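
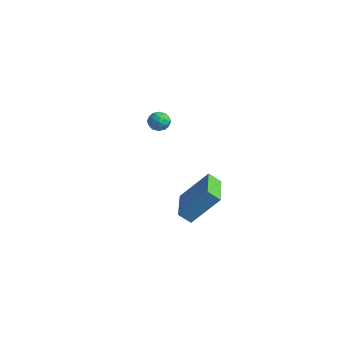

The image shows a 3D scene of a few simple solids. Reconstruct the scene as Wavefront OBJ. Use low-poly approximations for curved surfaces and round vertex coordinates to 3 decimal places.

v 1.184 0.208 -3.479
v 0.829 -0.291 -2.948
v 1.927 1.375 -1.886
v 1.573 0.876 -1.355
v 2.987 -1.016 -3.425
v 2.633 -1.515 -2.894
v 3.731 0.151 -1.832
v 3.376 -0.348 -1.301
v -4.169 1.57 -0.921
v -3.852 2.002 -0.568
v -3.868 0.818 -0.272
v -3.551 1.25 0.081
v -4.193 1.255 0.067
v -4.379 1.719 -0.334
v -3.341 1.101 -0.506
v -3.527 1.565 -0.907
v -3.341 1.712 -0.311
v -3.867 1.807 0.043
v -3.853 1.013 -0.883
v -4.379 1.108 -0.529
v -4.037 1.852 -0.802
v -3.683 0.968 -0.038
v -4.06 0.971 -0.046
v -3.874 1.225 0.161
v -4.346 1.686 -0.664
v -4.16 1.94 -0.457
v -4.36 1.501 -0.083
v -3.56 0.88 -0.383
v -3.374 1.134 -0.176
v -3.846 1.595 -1.001
v -3.66 1.849 -0.794
v -3.36 1.319 -0.757
v -3.551 1.935 -0.443
v -3.374 1.494 -0.061
v -3.25 1.405 -0.407
v -3.359 1.678 -0.643
v -3.86 1.991 -0.235
v -3.683 1.55 0.147
v -4.06 1.553 0.138
v -4.169 1.825 -0.098
v -3.559 1.821 -0.084
v -4.037 1.27 -0.987
v -3.86 0.829 -0.605
v -3.551 0.995 -0.742
v -3.66 1.267 -0.978
v -4.346 1.326 -0.779
v -4.169 0.885 -0.397
v -4.361 1.142 -0.197
v -4.47 1.415 -0.433
v -4.161 0.999 -0.756
f 2 4 1
f 5 2 1
f 1 4 3
f 3 5 1
f 2 8 4
f 6 2 5
f 6 8 2
f 4 8 3
f 7 5 3
f 3 8 7
f 7 6 5
f 8 6 7
f 9 46 25
f 46 20 49
f 25 49 14
f 46 49 25
f 9 25 21
f 25 14 26
f 21 26 10
f 25 26 21
f 9 21 30
f 21 10 31
f 30 31 16
f 21 31 30
f 9 30 42
f 30 16 45
f 42 45 19
f 30 45 42
f 9 42 46
f 42 19 50
f 46 50 20
f 42 50 46
f 10 26 37
f 26 14 40
f 37 40 18
f 26 40 37
f 14 49 27
f 49 20 48
f 27 48 13
f 49 48 27
f 20 50 47
f 50 19 43
f 47 43 11
f 50 43 47
f 19 45 44
f 45 16 32
f 44 32 15
f 45 32 44
f 16 31 36
f 31 10 33
f 36 33 17
f 31 33 36
f 12 38 24
f 38 18 39
f 24 39 13
f 38 39 24
f 12 24 22
f 24 13 23
f 22 23 11
f 24 23 22
f 12 22 29
f 22 11 28
f 29 28 15
f 22 28 29
f 12 29 34
f 29 15 35
f 34 35 17
f 29 35 34
f 12 34 38
f 34 17 41
f 38 41 18
f 34 41 38
f 13 39 27
f 39 18 40
f 27 40 14
f 39 40 27
f 11 23 47
f 23 13 48
f 47 48 20
f 23 48 47
f 15 28 44
f 28 11 43
f 44 43 19
f 28 43 44
f 17 35 36
f 35 15 32
f 36 32 16
f 35 32 36
f 18 41 37
f 41 17 33
f 37 33 10
f 41 33 37



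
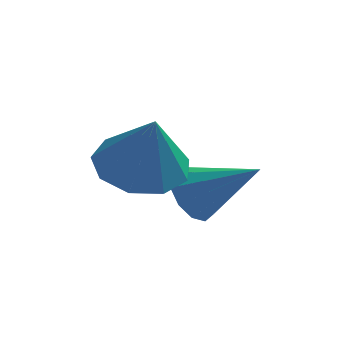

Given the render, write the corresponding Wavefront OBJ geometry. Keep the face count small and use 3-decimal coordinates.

v -0.285 -2.68 0.117
v -0.007 -3.042 -0.387
v 0.985 -2.94 1.003
v 0.109 -2.641 -0.436
v 0.075 -2.255 -0.274
v -0.097 -2.031 0.038
v -0.34 -2.055 0.38
v -0.562 -2.318 0.621
v -0.679 -2.719 0.67
v -0.644 -3.105 0.508
v -0.473 -3.329 0.196
v -0.23 -3.305 -0.146
v -1.169 -3.209 1.173
v -0.678 -3.919 0.826
v -0.851 -3.651 2.527
v -0.302 -3.411 0.903
v -0.332 -2.809 1.106
v -0.754 -2.394 1.341
v -1.37 -2.361 1.496
v -1.892 -2.724 1.5
v -2.076 -3.315 1.351
v -1.835 -3.856 1.118
v -1.283 -4.094 0.911
f 2 1 4
f 2 4 3
f 4 1 5
f 4 5 3
f 5 1 6
f 5 6 3
f 6 1 7
f 6 7 3
f 7 1 8
f 7 8 3
f 8 1 9
f 8 9 3
f 9 1 10
f 9 10 3
f 10 1 11
f 10 11 3
f 11 1 12
f 11 12 3
f 12 1 2
f 12 2 3
f 14 13 16
f 14 16 15
f 16 13 17
f 16 17 15
f 17 13 18
f 17 18 15
f 18 13 19
f 18 19 15
f 19 13 20
f 19 20 15
f 20 13 21
f 20 21 15
f 21 13 22
f 21 22 15
f 22 13 23
f 22 23 15
f 23 13 14
f 23 14 15



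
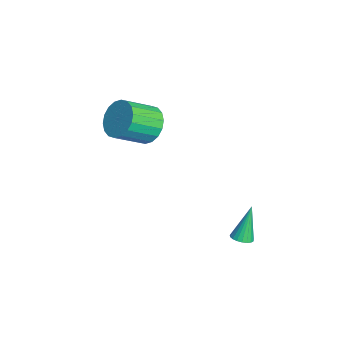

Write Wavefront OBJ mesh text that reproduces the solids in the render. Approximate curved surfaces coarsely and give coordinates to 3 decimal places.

v 4.062 2.381 -0.803
v 4.332 2.834 -0.857
v 3.558 2.879 0.863
v 4.133 2.89 -0.934
v 3.922 2.857 -0.988
v 3.735 2.742 -1.01
v 3.605 2.565 -0.996
v 3.553 2.356 -0.949
v 3.59 2.151 -0.877
v 3.709 1.986 -0.792
v 3.888 1.889 -0.708
v 4.098 1.877 -0.641
v 4.301 1.952 -0.602
v 4.463 2.102 -0.598
v 4.556 2.299 -0.629
v 4.563 2.511 -0.69
v 4.484 2.7 -0.77
v -1.777 -0.892 2.425
v -1.265 -0.27 3.083
v -0.791 -1.686 4.053
v -1.303 -2.308 3.395
v -1.69 -0.287 3.267
v -1.216 -1.703 4.236
v -2.132 -0.423 3.283
v -1.658 -1.839 4.253
v -2.503 -0.653 3.13
v -2.029 -2.069 4.099
v -2.731 -0.929 2.837
v -2.257 -2.345 3.807
v -2.77 -1.199 2.463
v -2.296 -2.615 3.432
v -2.612 -1.407 2.081
v -2.138 -2.823 3.05
v -2.289 -1.514 1.767
v -1.815 -2.93 2.737
v -1.864 -1.497 1.584
v -1.39 -2.913 2.553
v -1.422 -1.361 1.567
v -0.948 -2.777 2.537
v -1.051 -1.131 1.721
v -0.577 -2.547 2.69
v -0.823 -0.855 2.013
v -0.349 -2.271 2.983
v -0.784 -0.585 2.388
v -0.31 -2.001 3.357
v -0.942 -0.377 2.77
v -0.468 -1.793 3.739
f 2 1 4
f 2 4 3
f 4 1 5
f 4 5 3
f 5 1 6
f 5 6 3
f 6 1 7
f 6 7 3
f 7 1 8
f 7 8 3
f 8 1 9
f 8 9 3
f 9 1 10
f 9 10 3
f 10 1 11
f 10 11 3
f 11 1 12
f 11 12 3
f 12 1 13
f 12 13 3
f 13 1 14
f 13 14 3
f 14 1 15
f 14 15 3
f 15 1 16
f 15 16 3
f 16 1 17
f 16 17 3
f 17 1 2
f 17 2 3
f 19 18 22
f 19 22 20
f 20 22 23
f 20 23 21
f 22 18 24
f 22 24 23
f 23 24 25
f 23 25 21
f 24 18 26
f 24 26 25
f 25 26 27
f 25 27 21
f 26 18 28
f 26 28 27
f 27 28 29
f 27 29 21
f 28 18 30
f 28 30 29
f 29 30 31
f 29 31 21
f 30 18 32
f 30 32 31
f 31 32 33
f 31 33 21
f 32 18 34
f 32 34 33
f 33 34 35
f 33 35 21
f 34 18 36
f 34 36 35
f 35 36 37
f 35 37 21
f 36 18 38
f 36 38 37
f 37 38 39
f 37 39 21
f 38 18 40
f 38 40 39
f 39 40 41
f 39 41 21
f 40 18 42
f 40 42 41
f 41 42 43
f 41 43 21
f 42 18 44
f 42 44 43
f 43 44 45
f 43 45 21
f 44 18 46
f 44 46 45
f 45 46 47
f 45 47 21
f 46 18 19
f 46 19 47
f 47 19 20
f 47 20 21



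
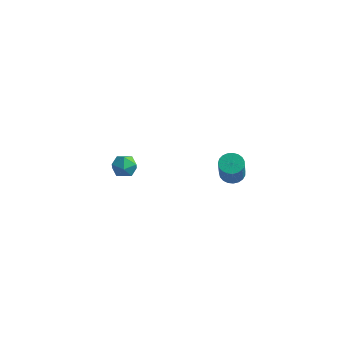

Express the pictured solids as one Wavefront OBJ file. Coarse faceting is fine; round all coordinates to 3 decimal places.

v 3.223 -1.064 0.516
v 3.655 -0.748 0.586
v 3.949 -1.42 1.814
v 3.517 -1.736 1.744
v 3.494 -0.63 0.689
v 3.787 -1.302 1.917
v 3.286 -0.587 0.762
v 3.579 -1.259 1.99
v 3.067 -0.627 0.793
v 3.361 -1.299 2.02
v 2.875 -0.742 0.775
v 3.169 -1.415 2.003
v 2.744 -0.913 0.713
v 3.037 -1.585 1.941
v 2.695 -1.11 0.617
v 2.988 -1.782 1.845
v 2.738 -1.299 0.503
v 3.031 -1.971 1.731
v 2.864 -1.447 0.392
v 3.157 -2.12 1.62
v 3.053 -1.529 0.302
v 3.346 -2.202 1.53
v 3.271 -1.531 0.249
v 3.564 -2.203 1.477
v 3.481 -1.452 0.242
v 3.774 -2.124 1.47
v 3.646 -1.305 0.283
v 3.94 -1.977 1.511
v 3.739 -1.117 0.364
v 4.032 -1.789 1.592
v 3.742 -0.92 0.471
v 4.035 -1.592 1.699
v -2.894 -0.014 -1.612
v -2.322 0.299 -1.613
v -2.478 -0.779 -2.207
v -1.906 -0.466 -2.208
v -2.128 -0.737 -1.659
v -2.385 -0.265 -1.291
v -2.415 -0.215 -2.529
v -2.672 0.257 -2.161
v -2.026 0.174 -2.18
v -1.848 -0.148 -1.642
v -2.952 -0.332 -2.178
v -2.774 -0.654 -1.64
f 2 1 5
f 2 5 3
f 3 5 6
f 3 6 4
f 5 1 7
f 5 7 6
f 6 7 8
f 6 8 4
f 7 1 9
f 7 9 8
f 8 9 10
f 8 10 4
f 9 1 11
f 9 11 10
f 10 11 12
f 10 12 4
f 11 1 13
f 11 13 12
f 12 13 14
f 12 14 4
f 13 1 15
f 13 15 14
f 14 15 16
f 14 16 4
f 15 1 17
f 15 17 16
f 16 17 18
f 16 18 4
f 17 1 19
f 17 19 18
f 18 19 20
f 18 20 4
f 19 1 21
f 19 21 20
f 20 21 22
f 20 22 4
f 21 1 23
f 21 23 22
f 22 23 24
f 22 24 4
f 23 1 25
f 23 25 24
f 24 25 26
f 24 26 4
f 25 1 27
f 25 27 26
f 26 27 28
f 26 28 4
f 27 1 29
f 27 29 28
f 28 29 30
f 28 30 4
f 29 1 31
f 29 31 30
f 30 31 32
f 30 32 4
f 31 1 2
f 31 2 32
f 32 2 3
f 32 3 4
f 33 44 38
f 33 38 34
f 33 34 40
f 33 40 43
f 33 43 44
f 34 38 42
f 38 44 37
f 44 43 35
f 43 40 39
f 40 34 41
f 36 42 37
f 36 37 35
f 36 35 39
f 36 39 41
f 36 41 42
f 37 42 38
f 35 37 44
f 39 35 43
f 41 39 40
f 42 41 34



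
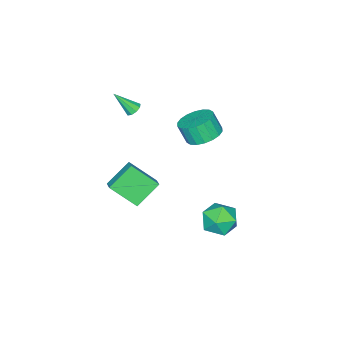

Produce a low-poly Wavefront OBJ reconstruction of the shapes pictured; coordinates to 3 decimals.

v 1.449 1.388 2.128
v 2.446 1.23 1.978
v 2.527 0.693 3.081
v 1.531 0.852 3.232
v 2.437 1.638 2.177
v 2.518 1.101 3.28
v 2.233 1.996 2.366
v 2.314 1.459 3.47
v 1.874 2.234 2.508
v 1.955 1.698 3.612
v 1.431 2.305 2.575
v 1.512 1.768 3.679
v 0.991 2.194 2.554
v 1.072 1.657 3.657
v 0.642 1.924 2.448
v 0.723 1.387 3.551
v 0.453 1.547 2.279
v 0.534 1.01 3.382
v 0.462 1.139 2.08
v 0.543 0.602 3.183
v 0.666 0.781 1.89
v 0.747 0.244 2.994
v 1.025 0.542 1.748
v 1.106 0.006 2.852
v 1.468 0.472 1.681
v 1.549 -0.065 2.785
v 1.908 0.583 1.703
v 1.989 0.046 2.806
v 2.257 0.853 1.809
v 2.338 0.316 2.912
v 1.06 -2.055 -3.943
v 1.676 -3.46 -2.66
v 1.595 -1.462 -3.551
v 2.212 -2.867 -2.268
v 2.408 -2.513 -5.092
v 3.025 -3.918 -3.809
v 2.944 -1.92 -4.7
v 3.56 -3.325 -3.417
v 2.897 4.496 -2.207
v 3.806 3.868 -2.061
v 2.114 3.152 -3.119
v 3.023 2.524 -2.973
v 2.373 2.774 -2.103
v 2.857 3.605 -1.539
v 3.063 3.415 -3.641
v 3.547 4.246 -3.077
v 3.908 3.2 -2.948
v 3.482 2.803 -1.997
v 2.438 4.217 -3.183
v 2.012 3.82 -2.232
v 1.296 -3.381 1.647
v 1.742 -3.156 1.612
v 1.844 -4.279 2.853
v 1.541 -2.986 1.83
v 1.226 -3 1.963
v 0.944 -3.193 1.947
v 0.827 -3.474 1.791
v 0.93 -3.712 1.568
v 1.204 -3.795 1.381
v 1.522 -3.684 1.319
v 1.734 -3.432 1.41
f 2 1 5
f 2 5 3
f 3 5 6
f 3 6 4
f 5 1 7
f 5 7 6
f 6 7 8
f 6 8 4
f 7 1 9
f 7 9 8
f 8 9 10
f 8 10 4
f 9 1 11
f 9 11 10
f 10 11 12
f 10 12 4
f 11 1 13
f 11 13 12
f 12 13 14
f 12 14 4
f 13 1 15
f 13 15 14
f 14 15 16
f 14 16 4
f 15 1 17
f 15 17 16
f 16 17 18
f 16 18 4
f 17 1 19
f 17 19 18
f 18 19 20
f 18 20 4
f 19 1 21
f 19 21 20
f 20 21 22
f 20 22 4
f 21 1 23
f 21 23 22
f 22 23 24
f 22 24 4
f 23 1 25
f 23 25 24
f 24 25 26
f 24 26 4
f 25 1 27
f 25 27 26
f 26 27 28
f 26 28 4
f 27 1 29
f 27 29 28
f 28 29 30
f 28 30 4
f 29 1 2
f 29 2 30
f 30 2 3
f 30 3 4
f 32 34 31
f 35 32 31
f 31 34 33
f 33 35 31
f 32 38 34
f 36 32 35
f 36 38 32
f 34 38 33
f 37 35 33
f 33 38 37
f 37 36 35
f 38 36 37
f 39 50 44
f 39 44 40
f 39 40 46
f 39 46 49
f 39 49 50
f 40 44 48
f 44 50 43
f 50 49 41
f 49 46 45
f 46 40 47
f 42 48 43
f 42 43 41
f 42 41 45
f 42 45 47
f 42 47 48
f 43 48 44
f 41 43 50
f 45 41 49
f 47 45 46
f 48 47 40
f 52 51 54
f 52 54 53
f 54 51 55
f 54 55 53
f 55 51 56
f 55 56 53
f 56 51 57
f 56 57 53
f 57 51 58
f 57 58 53
f 58 51 59
f 58 59 53
f 59 51 60
f 59 60 53
f 60 51 61
f 60 61 53
f 61 51 52
f 61 52 53



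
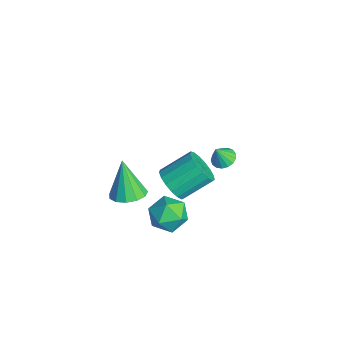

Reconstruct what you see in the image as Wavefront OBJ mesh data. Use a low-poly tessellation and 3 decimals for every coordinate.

v -2.644 2.895 -3.226
v -2.037 3.231 -3.138
v -2.536 2.425 -2.194
v -2.265 3.444 -3.017
v -2.58 3.532 -2.944
v -2.91 3.474 -2.935
v -3.179 3.283 -2.994
v -3.325 3.003 -3.106
v -3.316 2.698 -3.245
v -3.153 2.439 -3.38
v -2.873 2.284 -3.48
v -2.541 2.269 -3.522
v -2.233 2.397 -3.496
v -2.019 2.639 -3.409
v -1.948 2.94 -3.279
v -0.655 -0.413 -2.458
v -0.102 -0.864 -1.716
v -0.191 0.761 -0.66
v -0.745 1.213 -1.402
v 0.238 -0.656 -2.007
v 0.149 0.969 -0.951
v 0.373 -0.393 -2.401
v 0.284 1.232 -1.345
v 0.272 -0.134 -2.809
v 0.183 1.491 -1.753
v -0.041 0.061 -3.135
v -0.13 1.686 -2.08
v -0.495 0.148 -3.307
v -0.584 1.773 -2.251
v -0.986 0.106 -3.284
v -1.075 1.731 -2.228
v -1.401 -0.054 -3.072
v -1.49 1.571 -2.016
v -1.645 -0.297 -2.719
v -1.734 1.328 -1.663
v -1.663 -0.566 -2.307
v -1.752 1.059 -1.251
v -1.449 -0.8 -1.929
v -1.539 0.825 -0.873
v -1.054 -0.945 -1.672
v -1.144 0.68 -0.616
v -0.568 -0.968 -1.595
v -0.657 0.657 -0.539
v 3.865 -3.685 2.732
v 4.698 -3.467 3.057
v 3.135 -3.775 4.668
v 4.448 -3.019 2.983
v 4.012 -2.782 2.83
v 3.53 -2.832 2.646
v 3.154 -3.153 2.49
v 3.004 -3.642 2.41
v 3.127 -4.146 2.433
v 3.484 -4.502 2.551
v 3.962 -4.6 2.726
v 4.409 -4.406 2.904
v 4.683 -3.984 3.027
v 4.148 -0.879 0.062
v 4.697 -1.357 0.851
v 3.003 -2.183 0.069
v 3.552 -2.661 0.858
v 3.018 -1.75 1.05
v 3.726 -0.944 1.046
v 3.974 -2.596 -0.126
v 4.682 -1.79 -0.13
v 4.589 -2.417 0.734
v 3.998 -1.895 1.461
v 3.702 -1.645 -0.541
v 3.111 -1.123 0.186
f 2 1 4
f 2 4 3
f 4 1 5
f 4 5 3
f 5 1 6
f 5 6 3
f 6 1 7
f 6 7 3
f 7 1 8
f 7 8 3
f 8 1 9
f 8 9 3
f 9 1 10
f 9 10 3
f 10 1 11
f 10 11 3
f 11 1 12
f 11 12 3
f 12 1 13
f 12 13 3
f 13 1 14
f 13 14 3
f 14 1 15
f 14 15 3
f 15 1 2
f 15 2 3
f 17 16 20
f 17 20 18
f 18 20 21
f 18 21 19
f 20 16 22
f 20 22 21
f 21 22 23
f 21 23 19
f 22 16 24
f 22 24 23
f 23 24 25
f 23 25 19
f 24 16 26
f 24 26 25
f 25 26 27
f 25 27 19
f 26 16 28
f 26 28 27
f 27 28 29
f 27 29 19
f 28 16 30
f 28 30 29
f 29 30 31
f 29 31 19
f 30 16 32
f 30 32 31
f 31 32 33
f 31 33 19
f 32 16 34
f 32 34 33
f 33 34 35
f 33 35 19
f 34 16 36
f 34 36 35
f 35 36 37
f 35 37 19
f 36 16 38
f 36 38 37
f 37 38 39
f 37 39 19
f 38 16 40
f 38 40 39
f 39 40 41
f 39 41 19
f 40 16 42
f 40 42 41
f 41 42 43
f 41 43 19
f 42 16 17
f 42 17 43
f 43 17 18
f 43 18 19
f 45 44 47
f 45 47 46
f 47 44 48
f 47 48 46
f 48 44 49
f 48 49 46
f 49 44 50
f 49 50 46
f 50 44 51
f 50 51 46
f 51 44 52
f 51 52 46
f 52 44 53
f 52 53 46
f 53 44 54
f 53 54 46
f 54 44 55
f 54 55 46
f 55 44 56
f 55 56 46
f 56 44 45
f 56 45 46
f 57 68 62
f 57 62 58
f 57 58 64
f 57 64 67
f 57 67 68
f 58 62 66
f 62 68 61
f 68 67 59
f 67 64 63
f 64 58 65
f 60 66 61
f 60 61 59
f 60 59 63
f 60 63 65
f 60 65 66
f 61 66 62
f 59 61 68
f 63 59 67
f 65 63 64
f 66 65 58



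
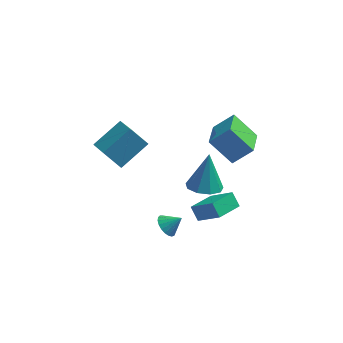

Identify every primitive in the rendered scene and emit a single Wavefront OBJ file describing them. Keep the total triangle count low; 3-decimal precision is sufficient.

v 0.034 -1.449 -4.251
v 0.457 -1.237 -4.768
v 0.806 -1.371 -3.589
v 0.348 -0.985 -4.671
v 0.186 -0.813 -4.502
v -0.003 -0.751 -4.289
v -0.186 -0.809 -4.07
v -0.33 -0.978 -3.882
v -0.411 -1.229 -3.758
v -0.416 -1.517 -3.72
v -0.342 -1.794 -3.773
v -0.204 -2.011 -3.909
v -0.024 -2.131 -4.104
v 0.166 -2.132 -4.324
v 0.333 -2.016 -4.533
v 0.448 -1.802 -4.692
v 0.492 -1.526 -4.775
v -2.746 -1.111 1.069
v -2.123 -2.447 1.81
v -3.624 -0.951 2.096
v -3.001 -2.287 2.837
v -1.479 -0.013 1.983
v -0.856 -1.349 2.724
v -2.357 0.147 3.01
v -1.734 -1.189 3.751
v 2.035 2.027 -0.503
v 3.114 2.215 0.478
v 2.2 3.795 -1.022
v 3.278 3.983 -0.041
v 3.282 1.537 -1.779
v 4.36 1.725 -0.798
v 3.446 3.305 -2.298
v 4.525 3.493 -1.317
v 2.796 -4.114 -0.266
v 2.418 -3.647 0.378
v 1.713 -3.464 -1.373
v 1.335 -2.997 -0.73
v 3.745 -2.983 -0.53
v 3.367 -2.516 0.113
v 2.662 -2.333 -1.638
v 2.284 -1.866 -0.994
v 2.003 -3.329 1.407
v 2.609 -2.685 1.089
v 2.197 -2.571 3.313
v 2.009 -2.456 1.059
v 1.406 -2.636 1.192
v 1.083 -3.14 1.425
v 1.19 -3.733 1.65
v 1.678 -4.137 1.762
v 2.318 -4.163 1.707
v 2.811 -3.799 1.512
v 2.926 -3.215 1.268
f 2 1 4
f 2 4 3
f 4 1 5
f 4 5 3
f 5 1 6
f 5 6 3
f 6 1 7
f 6 7 3
f 7 1 8
f 7 8 3
f 8 1 9
f 8 9 3
f 9 1 10
f 9 10 3
f 10 1 11
f 10 11 3
f 11 1 12
f 11 12 3
f 12 1 13
f 12 13 3
f 13 1 14
f 13 14 3
f 14 1 15
f 14 15 3
f 15 1 16
f 15 16 3
f 16 1 17
f 16 17 3
f 17 1 2
f 17 2 3
f 19 21 18
f 22 19 18
f 18 21 20
f 20 22 18
f 19 25 21
f 23 19 22
f 23 25 19
f 21 25 20
f 24 22 20
f 20 25 24
f 24 23 22
f 25 23 24
f 27 29 26
f 30 27 26
f 26 29 28
f 28 30 26
f 27 33 29
f 31 27 30
f 31 33 27
f 29 33 28
f 32 30 28
f 28 33 32
f 32 31 30
f 33 31 32
f 35 37 34
f 38 35 34
f 34 37 36
f 36 38 34
f 35 41 37
f 39 35 38
f 39 41 35
f 37 41 36
f 40 38 36
f 36 41 40
f 40 39 38
f 41 39 40
f 43 42 45
f 43 45 44
f 45 42 46
f 45 46 44
f 46 42 47
f 46 47 44
f 47 42 48
f 47 48 44
f 48 42 49
f 48 49 44
f 49 42 50
f 49 50 44
f 50 42 51
f 50 51 44
f 51 42 52
f 51 52 44
f 52 42 43
f 52 43 44



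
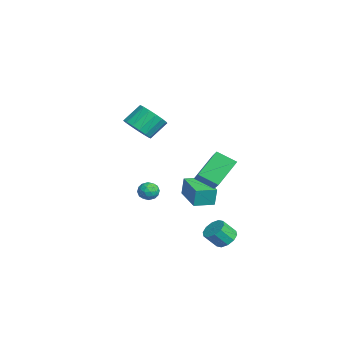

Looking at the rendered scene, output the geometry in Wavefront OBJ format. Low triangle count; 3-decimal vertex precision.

v -1.186 0.485 -2.35
v -1.145 0.597 -1.276
v -1.433 1.613 -2.459
v -1.392 1.725 -1.385
v 0.552 0.855 -2.455
v 0.593 0.967 -1.381
v 0.305 1.983 -2.564
v 0.346 2.095 -1.49
v -4.456 -0.616 -3.609
v -4.094 -0.38 -3.135
v -3.806 -1.42 -3.705
v -3.444 -1.184 -3.231
v -4.028 -1.416 -3.104
v -4.43 -0.919 -3.044
v -3.47 -0.881 -3.796
v -3.872 -0.384 -3.736
v -3.485 -0.544 -3.25
v -3.83 -0.874 -2.822
v -4.07 -0.926 -4.018
v -4.415 -1.256 -3.59
v -4.332 -0.428 -3.363
v -3.568 -1.372 -3.477
v -3.911 -1.508 -3.402
v -3.699 -1.37 -3.123
v -4.53 -0.745 -3.31
v -4.317 -0.606 -3.031
v -4.278 -1.214 -3.013
v -3.583 -1.194 -3.809
v -3.37 -1.055 -3.53
v -4.201 -0.43 -3.717
v -3.989 -0.292 -3.438
v -3.622 -0.586 -3.827
v -3.761 -0.385 -3.153
v -3.379 -0.857 -3.209
v -3.394 -0.679 -3.541
v -3.63 -0.388 -3.506
v -3.964 -0.579 -2.901
v -3.582 -1.052 -2.958
v -3.925 -1.188 -2.883
v -4.162 -0.896 -2.848
v -3.606 -0.676 -2.969
v -4.318 -0.748 -3.882
v -3.936 -1.221 -3.939
v -3.738 -0.904 -3.992
v -3.975 -0.612 -3.957
v -4.521 -0.943 -3.631
v -4.139 -1.415 -3.687
v -4.27 -1.412 -3.334
v -4.506 -1.121 -3.299
v -4.294 -1.124 -3.871
v -0.926 -1.849 2.526
v -0.249 -2.134 3.081
v -0.598 -1.236 3.968
v -1.274 -0.951 3.414
v -0.06 -1.82 2.837
v -0.409 -0.922 3.724
v -0.069 -1.513 2.522
v -0.418 -0.614 3.409
v -0.275 -1.282 2.208
v -0.623 -0.384 3.095
v -0.629 -1.182 1.967
v -0.978 -0.283 2.854
v -1.052 -1.234 1.854
v -1.4 -0.336 2.741
v -1.445 -1.427 1.895
v -1.794 -0.529 2.782
v -1.72 -1.717 2.081
v -2.068 -0.819 2.968
v -1.812 -2.037 2.369
v -2.161 -1.139 3.256
v -1.702 -2.314 2.693
v -2.05 -1.416 3.58
v -1.414 -2.485 2.978
v -1.762 -1.586 3.866
v -1.013 -2.51 3.161
v -1.362 -1.611 4.048
v -0.593 -2.383 3.198
v -0.942 -1.485 4.085
v 0.847 2.785 0.408
v 0.445 1.822 1.001
v 2.266 2.769 1.343
v 1.864 1.806 1.937
v 1.616 1.734 -0.777
v 1.214 0.771 -0.183
v 3.035 1.718 0.159
v 2.633 0.755 0.752
v 2.274 2.272 -4.063
v 2.574 2.759 -3.676
v 2.646 2.074 -2.87
v 2.346 1.588 -3.257
v 2.153 2.785 -3.617
v 2.224 2.1 -2.811
v 1.778 2.615 -3.728
v 1.849 1.93 -2.922
v 1.592 2.314 -3.967
v 1.664 1.629 -3.161
v 1.667 1.998 -4.243
v 1.739 1.313 -3.437
v 1.974 1.786 -4.45
v 2.046 1.101 -3.644
v 2.396 1.76 -4.509
v 2.467 1.075 -3.703
v 2.771 1.93 -4.398
v 2.842 1.245 -3.592
v 2.956 2.231 -4.159
v 3.028 1.546 -3.353
v 2.881 2.547 -3.883
v 2.953 1.862 -3.077
f 2 4 1
f 5 2 1
f 1 4 3
f 3 5 1
f 2 8 4
f 6 2 5
f 6 8 2
f 4 8 3
f 7 5 3
f 3 8 7
f 7 6 5
f 8 6 7
f 9 46 25
f 46 20 49
f 25 49 14
f 46 49 25
f 9 25 21
f 25 14 26
f 21 26 10
f 25 26 21
f 9 21 30
f 21 10 31
f 30 31 16
f 21 31 30
f 9 30 42
f 30 16 45
f 42 45 19
f 30 45 42
f 9 42 46
f 42 19 50
f 46 50 20
f 42 50 46
f 10 26 37
f 26 14 40
f 37 40 18
f 26 40 37
f 14 49 27
f 49 20 48
f 27 48 13
f 49 48 27
f 20 50 47
f 50 19 43
f 47 43 11
f 50 43 47
f 19 45 44
f 45 16 32
f 44 32 15
f 45 32 44
f 16 31 36
f 31 10 33
f 36 33 17
f 31 33 36
f 12 38 24
f 38 18 39
f 24 39 13
f 38 39 24
f 12 24 22
f 24 13 23
f 22 23 11
f 24 23 22
f 12 22 29
f 22 11 28
f 29 28 15
f 22 28 29
f 12 29 34
f 29 15 35
f 34 35 17
f 29 35 34
f 12 34 38
f 34 17 41
f 38 41 18
f 34 41 38
f 13 39 27
f 39 18 40
f 27 40 14
f 39 40 27
f 11 23 47
f 23 13 48
f 47 48 20
f 23 48 47
f 15 28 44
f 28 11 43
f 44 43 19
f 28 43 44
f 17 35 36
f 35 15 32
f 36 32 16
f 35 32 36
f 18 41 37
f 41 17 33
f 37 33 10
f 41 33 37
f 52 51 55
f 52 55 53
f 53 55 56
f 53 56 54
f 55 51 57
f 55 57 56
f 56 57 58
f 56 58 54
f 57 51 59
f 57 59 58
f 58 59 60
f 58 60 54
f 59 51 61
f 59 61 60
f 60 61 62
f 60 62 54
f 61 51 63
f 61 63 62
f 62 63 64
f 62 64 54
f 63 51 65
f 63 65 64
f 64 65 66
f 64 66 54
f 65 51 67
f 65 67 66
f 66 67 68
f 66 68 54
f 67 51 69
f 67 69 68
f 68 69 70
f 68 70 54
f 69 51 71
f 69 71 70
f 70 71 72
f 70 72 54
f 71 51 73
f 71 73 72
f 72 73 74
f 72 74 54
f 73 51 75
f 73 75 74
f 74 75 76
f 74 76 54
f 75 51 77
f 75 77 76
f 76 77 78
f 76 78 54
f 77 51 52
f 77 52 78
f 78 52 53
f 78 53 54
f 80 82 79
f 83 80 79
f 79 82 81
f 81 83 79
f 80 86 82
f 84 80 83
f 84 86 80
f 82 86 81
f 85 83 81
f 81 86 85
f 85 84 83
f 86 84 85
f 88 87 91
f 88 91 89
f 89 91 92
f 89 92 90
f 91 87 93
f 91 93 92
f 92 93 94
f 92 94 90
f 93 87 95
f 93 95 94
f 94 95 96
f 94 96 90
f 95 87 97
f 95 97 96
f 96 97 98
f 96 98 90
f 97 87 99
f 97 99 98
f 98 99 100
f 98 100 90
f 99 87 101
f 99 101 100
f 100 101 102
f 100 102 90
f 101 87 103
f 101 103 102
f 102 103 104
f 102 104 90
f 103 87 105
f 103 105 104
f 104 105 106
f 104 106 90
f 105 87 107
f 105 107 106
f 106 107 108
f 106 108 90
f 107 87 88
f 107 88 108
f 108 88 89
f 108 89 90



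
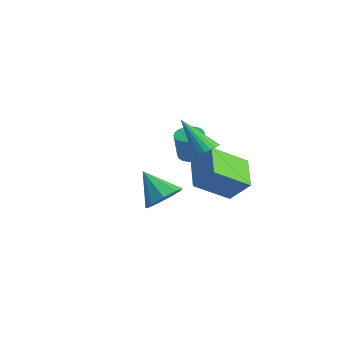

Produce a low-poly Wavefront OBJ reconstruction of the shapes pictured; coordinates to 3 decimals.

v 2.193 -3.561 2.872
v 2.687 -3.406 3.508
v 1.047 -3.659 3.788
v 2.483 -2.926 3.303
v 2.142 -2.743 2.896
v 1.826 -2.943 2.478
v 1.681 -3.432 2.245
v 1.776 -3.982 2.305
v 2.066 -4.335 2.631
v 2.416 -4.326 3.07
v 2.661 -3.959 3.416
v 0.72 -0.266 3.159
v 1.104 -0.188 3.6
v -0.64 -0.474 4.381
v 1.03 0.042 3.556
v 0.902 0.218 3.444
v 0.742 0.311 3.282
v 0.579 0.304 3.099
v 0.44 0.198 2.926
v 0.349 0.013 2.794
v 0.323 -0.221 2.725
v 0.365 -0.463 2.731
v 0.469 -0.67 2.811
v 0.616 -0.808 2.951
v 0.781 -0.852 3.127
v 0.935 -0.794 3.309
v 1.053 -0.646 3.465
v 1.112 -0.431 3.568
v -0.944 0.296 1.389
v -0.243 0.761 2.394
v -0.326 1.675 0.321
v 0.375 2.139 1.326
v 0.205 -0.539 0.974
v 0.906 -0.075 1.979
v 0.823 0.839 -0.094
v 1.524 1.304 0.911
v -2.339 1.541 0.48
v -1.714 1.61 0.519
v -1.776 1.467 1.759
v -2.401 1.399 1.72
v -1.789 1.842 0.542
v -1.851 1.7 1.782
v -1.948 2.029 0.555
v -2.01 1.887 1.796
v -2.167 2.142 0.557
v -2.229 2 1.798
v -2.411 2.163 0.548
v -2.473 2.021 1.788
v -2.645 2.09 0.528
v -2.707 1.947 1.768
v -2.832 1.933 0.5
v -2.894 1.79 1.74
v -2.944 1.716 0.47
v -3.006 1.574 1.71
v -2.964 1.473 0.441
v -3.026 1.33 1.681
v -2.889 1.24 0.418
v -2.951 1.098 1.658
v -2.73 1.053 0.404
v -2.792 0.911 1.645
v -2.511 0.94 0.402
v -2.573 0.798 1.643
v -2.267 0.919 0.412
v -2.329 0.777 1.652
v -2.033 0.993 0.432
v -2.095 0.85 1.672
v -1.846 1.15 0.46
v -1.908 1.007 1.7
v -1.734 1.366 0.49
v -1.796 1.224 1.73
f 2 1 4
f 2 4 3
f 4 1 5
f 4 5 3
f 5 1 6
f 5 6 3
f 6 1 7
f 6 7 3
f 7 1 8
f 7 8 3
f 8 1 9
f 8 9 3
f 9 1 10
f 9 10 3
f 10 1 11
f 10 11 3
f 11 1 2
f 11 2 3
f 13 12 15
f 13 15 14
f 15 12 16
f 15 16 14
f 16 12 17
f 16 17 14
f 17 12 18
f 17 18 14
f 18 12 19
f 18 19 14
f 19 12 20
f 19 20 14
f 20 12 21
f 20 21 14
f 21 12 22
f 21 22 14
f 22 12 23
f 22 23 14
f 23 12 24
f 23 24 14
f 24 12 25
f 24 25 14
f 25 12 26
f 25 26 14
f 26 12 27
f 26 27 14
f 27 12 28
f 27 28 14
f 28 12 13
f 28 13 14
f 30 32 29
f 33 30 29
f 29 32 31
f 31 33 29
f 30 36 32
f 34 30 33
f 34 36 30
f 32 36 31
f 35 33 31
f 31 36 35
f 35 34 33
f 36 34 35
f 38 37 41
f 38 41 39
f 39 41 42
f 39 42 40
f 41 37 43
f 41 43 42
f 42 43 44
f 42 44 40
f 43 37 45
f 43 45 44
f 44 45 46
f 44 46 40
f 45 37 47
f 45 47 46
f 46 47 48
f 46 48 40
f 47 37 49
f 47 49 48
f 48 49 50
f 48 50 40
f 49 37 51
f 49 51 50
f 50 51 52
f 50 52 40
f 51 37 53
f 51 53 52
f 52 53 54
f 52 54 40
f 53 37 55
f 53 55 54
f 54 55 56
f 54 56 40
f 55 37 57
f 55 57 56
f 56 57 58
f 56 58 40
f 57 37 59
f 57 59 58
f 58 59 60
f 58 60 40
f 59 37 61
f 59 61 60
f 60 61 62
f 60 62 40
f 61 37 63
f 61 63 62
f 62 63 64
f 62 64 40
f 63 37 65
f 63 65 64
f 64 65 66
f 64 66 40
f 65 37 67
f 65 67 66
f 66 67 68
f 66 68 40
f 67 37 69
f 67 69 68
f 68 69 70
f 68 70 40
f 69 37 38
f 69 38 70
f 70 38 39
f 70 39 40



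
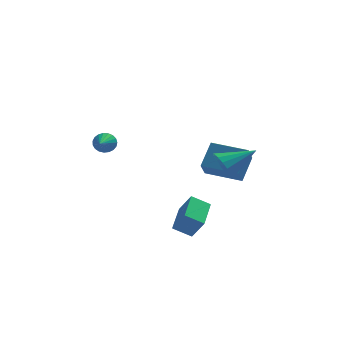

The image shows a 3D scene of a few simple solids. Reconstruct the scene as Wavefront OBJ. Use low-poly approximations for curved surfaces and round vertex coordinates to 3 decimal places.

v -3.408 -2.969 3.357
v -3.038 -2.881 3.782
v -3.672 -4.211 3.843
v -3.24 -2.802 3.876
v -3.472 -2.751 3.88
v -3.692 -2.738 3.794
v -3.864 -2.764 3.633
v -3.956 -2.826 3.424
v -3.954 -2.913 3.203
v -3.858 -3.009 3.009
v -3.683 -3.098 2.875
v -3.462 -3.165 2.825
v -3.231 -3.198 2.867
v -3.03 -3.191 2.993
v -2.895 -3.146 3.183
v -2.849 -3.07 3.402
v -2.899 -2.976 3.614
v 2.091 -1.758 1.136
v 2.51 -1.991 0.41
v 3.689 -1.342 1.924
v 2.431 -1.585 0.354
v 2.275 -1.22 0.478
v 2.076 -0.978 0.752
v 1.881 -0.914 1.115
v 1.734 -1.045 1.482
v 1.669 -1.338 1.77
v 1.7 -1.728 1.913
v 1.821 -2.125 1.877
v 2.004 -2.438 1.672
v 2.207 -2.595 1.344
v 2.383 -2.561 0.969
v 2.492 -2.343 0.631
v 0.565 -2.966 -2.857
v -0.343 -2.859 -2.34
v 1.005 -1.295 -2.429
v 0.097 -1.189 -1.912
v 1.103 -3.371 -1.828
v 0.195 -3.265 -1.311
v 1.543 -1.701 -1.4
v 0.635 -1.594 -0.883
v 1.626 2.509 -1.284
v 1.345 1.6 -0.355
v 2.205 3.484 -0.156
v 1.923 2.576 0.774
v 3.397 1.724 -1.514
v 3.115 0.816 -0.584
v 3.975 2.7 -0.385
v 3.694 1.791 0.544
f 2 1 4
f 2 4 3
f 4 1 5
f 4 5 3
f 5 1 6
f 5 6 3
f 6 1 7
f 6 7 3
f 7 1 8
f 7 8 3
f 8 1 9
f 8 9 3
f 9 1 10
f 9 10 3
f 10 1 11
f 10 11 3
f 11 1 12
f 11 12 3
f 12 1 13
f 12 13 3
f 13 1 14
f 13 14 3
f 14 1 15
f 14 15 3
f 15 1 16
f 15 16 3
f 16 1 17
f 16 17 3
f 17 1 2
f 17 2 3
f 19 18 21
f 19 21 20
f 21 18 22
f 21 22 20
f 22 18 23
f 22 23 20
f 23 18 24
f 23 24 20
f 24 18 25
f 24 25 20
f 25 18 26
f 25 26 20
f 26 18 27
f 26 27 20
f 27 18 28
f 27 28 20
f 28 18 29
f 28 29 20
f 29 18 30
f 29 30 20
f 30 18 31
f 30 31 20
f 31 18 32
f 31 32 20
f 32 18 19
f 32 19 20
f 34 36 33
f 37 34 33
f 33 36 35
f 35 37 33
f 34 40 36
f 38 34 37
f 38 40 34
f 36 40 35
f 39 37 35
f 35 40 39
f 39 38 37
f 40 38 39
f 42 44 41
f 45 42 41
f 41 44 43
f 43 45 41
f 42 48 44
f 46 42 45
f 46 48 42
f 44 48 43
f 47 45 43
f 43 48 47
f 47 46 45
f 48 46 47



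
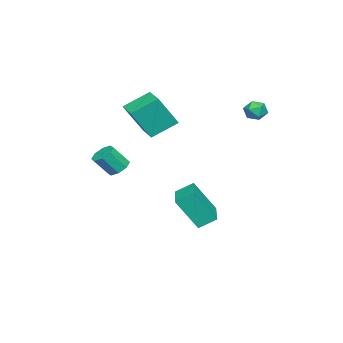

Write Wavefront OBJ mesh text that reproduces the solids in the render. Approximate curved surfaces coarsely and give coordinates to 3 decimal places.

v -1.149 -4.028 2.632
v -2.122 -2.887 3.552
v -1.943 -3.229 0.801
v -2.916 -2.088 1.721
v 0.016 -2.992 2.579
v -0.957 -1.851 3.499
v -0.778 -2.193 0.748
v -1.751 -1.052 1.668
v -2.077 3.627 3.565
v -1.805 3.965 3.01
v -1.535 2.675 3.25
v -1.263 3.013 2.695
v -1.052 3.179 3.346
v -1.387 3.767 3.541
v -1.953 2.873 2.719
v -2.288 3.461 2.914
v -1.729 3.499 2.487
v -1.172 3.688 2.874
v -2.168 2.952 3.386
v -1.611 3.141 3.773
v 3.518 -2.014 -0.016
v 4.142 -1.721 -0.142
v 4.665 -2.374 0.93
v 4.042 -2.666 1.056
v 3.839 -1.425 0.186
v 4.362 -2.078 1.258
v 3.348 -1.474 0.396
v 3.871 -2.127 1.468
v 2.957 -1.839 0.364
v 3.481 -2.492 1.436
v 2.895 -2.306 0.11
v 3.418 -2.959 1.182
v 3.198 -2.602 -0.218
v 3.721 -3.255 0.854
v 3.689 -2.553 -0.428
v 4.212 -3.206 0.644
v 4.079 -2.188 -0.396
v 4.603 -2.841 0.676
v -0.809 -0.837 -3.009
v -1.219 0.047 -2.38
v -1.275 0.255 -4.849
v -1.685 1.139 -4.22
v 1.085 0.021 -2.98
v 0.675 0.905 -2.351
v 0.619 1.113 -4.82
v 0.209 1.997 -4.191
f 2 4 1
f 5 2 1
f 1 4 3
f 3 5 1
f 2 8 4
f 6 2 5
f 6 8 2
f 4 8 3
f 7 5 3
f 3 8 7
f 7 6 5
f 8 6 7
f 9 20 14
f 9 14 10
f 9 10 16
f 9 16 19
f 9 19 20
f 10 14 18
f 14 20 13
f 20 19 11
f 19 16 15
f 16 10 17
f 12 18 13
f 12 13 11
f 12 11 15
f 12 15 17
f 12 17 18
f 13 18 14
f 11 13 20
f 15 11 19
f 17 15 16
f 18 17 10
f 22 21 25
f 22 25 23
f 23 25 26
f 23 26 24
f 25 21 27
f 25 27 26
f 26 27 28
f 26 28 24
f 27 21 29
f 27 29 28
f 28 29 30
f 28 30 24
f 29 21 31
f 29 31 30
f 30 31 32
f 30 32 24
f 31 21 33
f 31 33 32
f 32 33 34
f 32 34 24
f 33 21 35
f 33 35 34
f 34 35 36
f 34 36 24
f 35 21 37
f 35 37 36
f 36 37 38
f 36 38 24
f 37 21 22
f 37 22 38
f 38 22 23
f 38 23 24
f 40 42 39
f 43 40 39
f 39 42 41
f 41 43 39
f 40 46 42
f 44 40 43
f 44 46 40
f 42 46 41
f 45 43 41
f 41 46 45
f 45 44 43
f 46 44 45



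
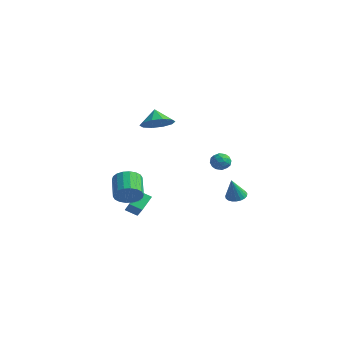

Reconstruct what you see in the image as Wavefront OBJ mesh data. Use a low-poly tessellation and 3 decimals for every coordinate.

v -2.806 4.129 -1.667
v -2.288 4.561 -1.561
v -2.152 3.279 -1.399
v -1.634 3.711 -1.293
v -2.169 3.708 -0.868
v -2.573 4.234 -1.033
v -1.867 3.606 -1.927
v -2.271 4.132 -2.092
v -1.707 4.238 -1.721
v -1.894 4.301 -1.067
v -2.546 3.539 -1.893
v -2.733 3.602 -1.239
v -2.604 4.42 -1.638
v -1.836 3.42 -1.322
v -2.15 3.418 -1.072
v -1.845 3.673 -1.01
v -2.772 4.227 -1.327
v -2.467 4.481 -1.265
v -2.397 3.98 -0.858
v -1.973 3.359 -1.695
v -1.668 3.613 -1.633
v -2.595 4.167 -1.95
v -2.29 4.422 -1.888
v -2.043 3.86 -2.102
v -1.958 4.484 -1.669
v -1.574 3.984 -1.512
v -1.711 3.923 -1.884
v -1.949 4.232 -1.982
v -2.068 4.521 -1.285
v -1.684 4.021 -1.127
v -1.998 4.02 -0.877
v -2.236 4.328 -0.975
v -1.727 4.331 -1.379
v -2.756 3.819 -1.833
v -2.372 3.319 -1.675
v -2.204 3.512 -1.985
v -2.442 3.82 -2.083
v -2.866 3.856 -1.448
v -2.482 3.356 -1.291
v -2.491 3.608 -0.978
v -2.729 3.917 -1.076
v -2.713 3.509 -1.581
v 0.599 2.585 -3.124
v 1.053 2.184 -3.358
v 0.801 1.995 -1.716
v 1.2 2.4 -3.288
v 1.243 2.648 -3.19
v 1.174 2.886 -3.08
v 1.006 3.071 -2.978
v 0.768 3.173 -2.902
v 0.5 3.173 -2.863
v 0.25 3.071 -2.87
v 0.06 2.886 -2.92
v -0.037 2.648 -3.006
v -0.024 2.4 -3.112
v 0.097 2.184 -3.22
v 0.305 2.037 -3.312
v 0.563 1.985 -3.371
v 0.828 2.037 -3.387
v -2.768 -0.522 2.424
v -1.895 -0.182 2.876
v -3.352 -0.238 3.336
v -2.157 0.309 2.556
v -2.653 0.484 2.185
v -3.192 0.274 1.905
v -3.57 -0.24 1.824
v -3.641 -0.861 1.971
v -3.379 -1.353 2.292
v -2.884 -1.527 2.662
v -2.344 -1.318 2.942
v -1.967 -0.804 3.023
v -0.812 -4.329 -1.812
v -0.264 -3.669 -1.75
v -1.32 -2.871 -0.925
v -1.868 -3.531 -0.988
v -0.456 -3.59 -2.071
v -1.512 -2.792 -1.247
v -0.718 -3.658 -2.342
v -1.774 -2.86 -1.517
v -0.999 -3.859 -2.507
v -2.055 -3.06 -1.683
v -1.243 -4.152 -2.535
v -2.299 -3.354 -1.711
v -1.401 -4.481 -2.42
v -2.457 -3.683 -1.595
v -1.443 -4.78 -2.184
v -2.499 -3.981 -1.36
v -1.36 -4.989 -1.875
v -2.416 -4.191 -1.05
v -1.168 -5.068 -1.553
v -2.224 -4.27 -0.729
v -0.906 -5 -1.283
v -1.962 -4.202 -0.458
v -0.625 -4.8 -1.117
v -1.681 -4.001 -0.293
v -0.381 -4.506 -1.089
v -1.437 -3.708 -0.265
v -0.223 -4.177 -1.205
v -1.279 -3.379 -0.38
v -0.181 -3.879 -1.44
v -1.237 -3.08 -0.616
v -3.831 -2.123 -4.386
v -3.003 -2.444 -3.594
v -4.132 -1.151 -3.678
v -3.304 -1.472 -2.886
v -3.256 -1.648 -4.794
v -2.428 -1.969 -4.002
v -3.557 -0.676 -4.086
v -2.729 -0.997 -3.294
f 1 38 17
f 38 12 41
f 17 41 6
f 38 41 17
f 1 17 13
f 17 6 18
f 13 18 2
f 17 18 13
f 1 13 22
f 13 2 23
f 22 23 8
f 13 23 22
f 1 22 34
f 22 8 37
f 34 37 11
f 22 37 34
f 1 34 38
f 34 11 42
f 38 42 12
f 34 42 38
f 2 18 29
f 18 6 32
f 29 32 10
f 18 32 29
f 6 41 19
f 41 12 40
f 19 40 5
f 41 40 19
f 12 42 39
f 42 11 35
f 39 35 3
f 42 35 39
f 11 37 36
f 37 8 24
f 36 24 7
f 37 24 36
f 8 23 28
f 23 2 25
f 28 25 9
f 23 25 28
f 4 30 16
f 30 10 31
f 16 31 5
f 30 31 16
f 4 16 14
f 16 5 15
f 14 15 3
f 16 15 14
f 4 14 21
f 14 3 20
f 21 20 7
f 14 20 21
f 4 21 26
f 21 7 27
f 26 27 9
f 21 27 26
f 4 26 30
f 26 9 33
f 30 33 10
f 26 33 30
f 5 31 19
f 31 10 32
f 19 32 6
f 31 32 19
f 3 15 39
f 15 5 40
f 39 40 12
f 15 40 39
f 7 20 36
f 20 3 35
f 36 35 11
f 20 35 36
f 9 27 28
f 27 7 24
f 28 24 8
f 27 24 28
f 10 33 29
f 33 9 25
f 29 25 2
f 33 25 29
f 44 43 46
f 44 46 45
f 46 43 47
f 46 47 45
f 47 43 48
f 47 48 45
f 48 43 49
f 48 49 45
f 49 43 50
f 49 50 45
f 50 43 51
f 50 51 45
f 51 43 52
f 51 52 45
f 52 43 53
f 52 53 45
f 53 43 54
f 53 54 45
f 54 43 55
f 54 55 45
f 55 43 56
f 55 56 45
f 56 43 57
f 56 57 45
f 57 43 58
f 57 58 45
f 58 43 59
f 58 59 45
f 59 43 44
f 59 44 45
f 61 60 63
f 61 63 62
f 63 60 64
f 63 64 62
f 64 60 65
f 64 65 62
f 65 60 66
f 65 66 62
f 66 60 67
f 66 67 62
f 67 60 68
f 67 68 62
f 68 60 69
f 68 69 62
f 69 60 70
f 69 70 62
f 70 60 71
f 70 71 62
f 71 60 61
f 71 61 62
f 73 72 76
f 73 76 74
f 74 76 77
f 74 77 75
f 76 72 78
f 76 78 77
f 77 78 79
f 77 79 75
f 78 72 80
f 78 80 79
f 79 80 81
f 79 81 75
f 80 72 82
f 80 82 81
f 81 82 83
f 81 83 75
f 82 72 84
f 82 84 83
f 83 84 85
f 83 85 75
f 84 72 86
f 84 86 85
f 85 86 87
f 85 87 75
f 86 72 88
f 86 88 87
f 87 88 89
f 87 89 75
f 88 72 90
f 88 90 89
f 89 90 91
f 89 91 75
f 90 72 92
f 90 92 91
f 91 92 93
f 91 93 75
f 92 72 94
f 92 94 93
f 93 94 95
f 93 95 75
f 94 72 96
f 94 96 95
f 95 96 97
f 95 97 75
f 96 72 98
f 96 98 97
f 97 98 99
f 97 99 75
f 98 72 100
f 98 100 99
f 99 100 101
f 99 101 75
f 100 72 73
f 100 73 101
f 101 73 74
f 101 74 75
f 103 105 102
f 106 103 102
f 102 105 104
f 104 106 102
f 103 109 105
f 107 103 106
f 107 109 103
f 105 109 104
f 108 106 104
f 104 109 108
f 108 107 106
f 109 107 108



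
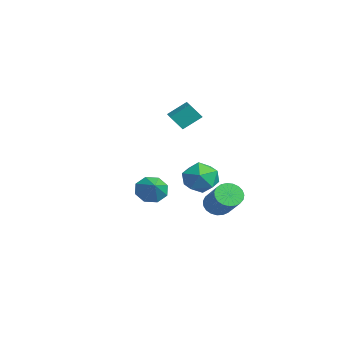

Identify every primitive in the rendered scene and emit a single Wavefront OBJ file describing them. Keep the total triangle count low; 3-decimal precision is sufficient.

v -0.048 3.054 -3.194
v 0.351 3.187 -3.728
v 1.746 3.299 -2.661
v 1.348 3.166 -2.126
v 0.27 3.446 -3.65
v 1.665 3.558 -2.582
v 0.134 3.638 -3.492
v 1.529 3.749 -2.425
v -0.033 3.728 -3.283
v 1.362 3.84 -2.215
v -0.203 3.702 -3.058
v 1.192 3.814 -1.991
v -0.346 3.564 -2.857
v 1.049 3.676 -1.79
v -0.437 3.338 -2.714
v 0.958 3.449 -1.647
v -0.461 3.063 -2.654
v 0.934 3.174 -1.587
v -0.414 2.786 -2.687
v 0.982 2.897 -1.62
v -0.303 2.556 -2.808
v 1.092 2.667 -1.741
v -0.148 2.412 -2.996
v 1.247 2.523 -1.928
v 0.025 2.379 -3.217
v 1.42 2.49 -2.15
v 0.184 2.462 -3.435
v 1.58 2.574 -2.368
v 0.304 2.649 -3.611
v 1.699 2.76 -2.544
v 0.363 2.905 -3.715
v 1.758 3.016 -2.648
v 2.253 -0.534 -1.14
v 2.652 -0.376 -1.743
v 3.127 -0.606 -0.58
v 2.505 0.087 -1.453
v 2.21 0.187 -0.98
v 1.94 -0.136 -0.601
v 1.854 -0.692 -0.537
v 2.001 -1.155 -0.827
v 2.296 -1.255 -1.3
v 2.566 -0.933 -1.679
v -4.1 2.429 0.285
v -4.233 1.858 1.046
v -4.069 3.346 0.978
v -4.202 2.776 1.739
v -3.298 2.344 0.361
v -3.431 1.774 1.122
v -3.267 3.262 1.054
v -3.4 2.691 1.815
v -2.606 3.46 -1.832
v -2.073 3.714 -2.625
v -2.047 1.966 -1.935
v -1.514 2.22 -2.728
v -1.274 2.575 -1.837
v -1.62 3.499 -1.774
v -2.5 2.181 -2.786
v -2.846 3.105 -2.723
v -2.008 2.924 -3.215
v -1.25 3.167 -2.628
v -2.87 2.513 -1.932
v -2.112 2.756 -1.345
f 2 1 5
f 2 5 3
f 3 5 6
f 3 6 4
f 5 1 7
f 5 7 6
f 6 7 8
f 6 8 4
f 7 1 9
f 7 9 8
f 8 9 10
f 8 10 4
f 9 1 11
f 9 11 10
f 10 11 12
f 10 12 4
f 11 1 13
f 11 13 12
f 12 13 14
f 12 14 4
f 13 1 15
f 13 15 14
f 14 15 16
f 14 16 4
f 15 1 17
f 15 17 16
f 16 17 18
f 16 18 4
f 17 1 19
f 17 19 18
f 18 19 20
f 18 20 4
f 19 1 21
f 19 21 20
f 20 21 22
f 20 22 4
f 21 1 23
f 21 23 22
f 22 23 24
f 22 24 4
f 23 1 25
f 23 25 24
f 24 25 26
f 24 26 4
f 25 1 27
f 25 27 26
f 26 27 28
f 26 28 4
f 27 1 29
f 27 29 28
f 28 29 30
f 28 30 4
f 29 1 31
f 29 31 30
f 30 31 32
f 30 32 4
f 31 1 2
f 31 2 32
f 32 2 3
f 32 3 4
f 34 33 36
f 34 36 35
f 36 33 37
f 36 37 35
f 37 33 38
f 37 38 35
f 38 33 39
f 38 39 35
f 39 33 40
f 39 40 35
f 40 33 41
f 40 41 35
f 41 33 42
f 41 42 35
f 42 33 34
f 42 34 35
f 44 46 43
f 47 44 43
f 43 46 45
f 45 47 43
f 44 50 46
f 48 44 47
f 48 50 44
f 46 50 45
f 49 47 45
f 45 50 49
f 49 48 47
f 50 48 49
f 51 62 56
f 51 56 52
f 51 52 58
f 51 58 61
f 51 61 62
f 52 56 60
f 56 62 55
f 62 61 53
f 61 58 57
f 58 52 59
f 54 60 55
f 54 55 53
f 54 53 57
f 54 57 59
f 54 59 60
f 55 60 56
f 53 55 62
f 57 53 61
f 59 57 58
f 60 59 52



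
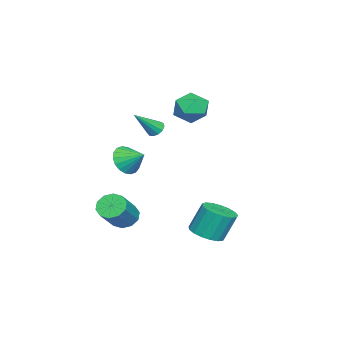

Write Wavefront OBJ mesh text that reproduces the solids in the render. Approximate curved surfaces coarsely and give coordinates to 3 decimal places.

v 0.372 -1.345 -2.879
v 0.802 -0.817 -3.299
v 2.217 -0.967 -2.041
v 1.788 -1.495 -1.621
v 0.534 -0.566 -2.968
v 1.949 -0.717 -1.71
v 0.204 -0.613 -2.602
v 1.62 -0.764 -1.344
v -0.062 -0.94 -2.343
v 1.354 -1.09 -1.084
v -0.161 -1.421 -2.288
v 1.254 -1.571 -1.03
v -0.057 -1.873 -2.459
v 1.358 -2.023 -1.201
v 0.211 -2.123 -2.79
v 1.626 -2.274 -1.532
v 0.54 -2.076 -3.156
v 1.956 -2.227 -1.898
v 0.806 -1.75 -3.416
v 2.222 -1.9 -2.157
v 0.906 -1.269 -3.47
v 2.321 -1.419 -2.212
v 0.832 0.448 3.345
v 1.233 0.721 3.188
v 1.808 -0.308 4.515
v 1.105 0.876 3.394
v 0.891 0.894 3.584
v 0.658 0.771 3.699
v 0.481 0.545 3.701
v 0.415 0.288 3.591
v 0.481 0.082 3.402
v 0.659 -0.008 3.195
v 0.892 0.046 3.036
v 1.106 0.228 2.975
v 1.233 0.48 3.032
v -2.77 1.833 3.134
v -1.88 2.034 3.591
v -2.8 0.346 3.849
v -1.91 0.547 4.306
v -2.753 1.049 4.586
v -2.734 1.968 4.144
v -1.946 0.412 3.296
v -1.927 1.331 2.854
v -1.371 1.156 3.69
v -1.87 1.55 4.488
v -2.81 0.83 2.952
v -3.309 1.224 3.75
v 2.215 -0.549 1.694
v 2.856 -0.401 1.11
v 2.525 0.449 2.286
v 2.55 -0.213 0.953
v 2.178 -0.092 0.943
v 1.813 -0.061 1.082
v 1.528 -0.127 1.343
v 1.379 -0.276 1.673
v 1.396 -0.48 2.007
v 1.575 -0.697 2.279
v 1.881 -0.884 2.436
v 2.253 -1.006 2.446
v 2.618 -1.036 2.307
v 2.903 -0.97 2.046
v 3.052 -0.821 1.716
v 3.035 -0.618 1.382
v 1.285 3.112 -3.029
v 2.199 3.137 -2.861
v 1.91 3.713 -1.364
v 0.995 3.688 -1.531
v 2.111 3.538 -3.032
v 1.822 4.114 -1.535
v 1.834 3.842 -3.203
v 1.545 4.418 -1.706
v 1.431 3.978 -3.333
v 1.142 4.554 -1.836
v 0.995 3.917 -3.394
v 0.705 4.492 -1.897
v 0.624 3.67 -3.371
v 0.335 4.246 -1.874
v 0.406 3.296 -3.269
v 0.116 3.872 -1.772
v 0.388 2.88 -3.113
v 0.099 3.456 -1.616
v 0.576 2.517 -2.937
v 0.287 3.093 -1.44
v 0.926 2.29 -2.782
v 0.637 2.866 -1.285
v 1.359 2.252 -2.683
v 1.069 2.827 -1.186
v 1.774 2.41 -2.664
v 1.485 2.986 -1.167
v 2.078 2.73 -2.728
v 1.788 3.306 -1.231
f 2 1 5
f 2 5 3
f 3 5 6
f 3 6 4
f 5 1 7
f 5 7 6
f 6 7 8
f 6 8 4
f 7 1 9
f 7 9 8
f 8 9 10
f 8 10 4
f 9 1 11
f 9 11 10
f 10 11 12
f 10 12 4
f 11 1 13
f 11 13 12
f 12 13 14
f 12 14 4
f 13 1 15
f 13 15 14
f 14 15 16
f 14 16 4
f 15 1 17
f 15 17 16
f 16 17 18
f 16 18 4
f 17 1 19
f 17 19 18
f 18 19 20
f 18 20 4
f 19 1 21
f 19 21 20
f 20 21 22
f 20 22 4
f 21 1 2
f 21 2 22
f 22 2 3
f 22 3 4
f 24 23 26
f 24 26 25
f 26 23 27
f 26 27 25
f 27 23 28
f 27 28 25
f 28 23 29
f 28 29 25
f 29 23 30
f 29 30 25
f 30 23 31
f 30 31 25
f 31 23 32
f 31 32 25
f 32 23 33
f 32 33 25
f 33 23 34
f 33 34 25
f 34 23 35
f 34 35 25
f 35 23 24
f 35 24 25
f 36 47 41
f 36 41 37
f 36 37 43
f 36 43 46
f 36 46 47
f 37 41 45
f 41 47 40
f 47 46 38
f 46 43 42
f 43 37 44
f 39 45 40
f 39 40 38
f 39 38 42
f 39 42 44
f 39 44 45
f 40 45 41
f 38 40 47
f 42 38 46
f 44 42 43
f 45 44 37
f 49 48 51
f 49 51 50
f 51 48 52
f 51 52 50
f 52 48 53
f 52 53 50
f 53 48 54
f 53 54 50
f 54 48 55
f 54 55 50
f 55 48 56
f 55 56 50
f 56 48 57
f 56 57 50
f 57 48 58
f 57 58 50
f 58 48 59
f 58 59 50
f 59 48 60
f 59 60 50
f 60 48 61
f 60 61 50
f 61 48 62
f 61 62 50
f 62 48 63
f 62 63 50
f 63 48 49
f 63 49 50
f 65 64 68
f 65 68 66
f 66 68 69
f 66 69 67
f 68 64 70
f 68 70 69
f 69 70 71
f 69 71 67
f 70 64 72
f 70 72 71
f 71 72 73
f 71 73 67
f 72 64 74
f 72 74 73
f 73 74 75
f 73 75 67
f 74 64 76
f 74 76 75
f 75 76 77
f 75 77 67
f 76 64 78
f 76 78 77
f 77 78 79
f 77 79 67
f 78 64 80
f 78 80 79
f 79 80 81
f 79 81 67
f 80 64 82
f 80 82 81
f 81 82 83
f 81 83 67
f 82 64 84
f 82 84 83
f 83 84 85
f 83 85 67
f 84 64 86
f 84 86 85
f 85 86 87
f 85 87 67
f 86 64 88
f 86 88 87
f 87 88 89
f 87 89 67
f 88 64 90
f 88 90 89
f 89 90 91
f 89 91 67
f 90 64 65
f 90 65 91
f 91 65 66
f 91 66 67



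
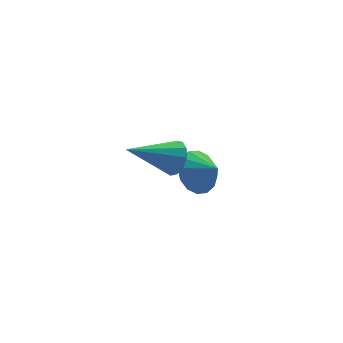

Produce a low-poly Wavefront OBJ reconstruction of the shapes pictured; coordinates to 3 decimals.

v -2.675 -2.021 0.671
v -2.379 -2.268 1.267
v -4.365 -1.879 1.569
v -2.339 -1.87 1.278
v -2.406 -1.52 1.097
v -2.559 -1.329 0.78
v -2.748 -1.357 0.429
v -2.914 -1.596 0.154
v -3.004 -1.97 0.044
v -2.989 -2.36 0.132
v -2.875 -2.642 0.391
v -2.697 -2.727 0.74
v -2.512 -2.588 1.066
v -0.303 1.319 -3.428
v 0.221 1.016 -4.172
v 0.143 0.581 -2.812
v 0.498 1.366 -3.954
v 0.56 1.703 -3.594
v 0.391 1.938 -3.19
v 0.036 2.006 -2.85
v -0.41 1.891 -2.664
v -0.828 1.622 -2.683
v -1.105 1.272 -2.901
v -1.167 0.935 -3.261
v -0.998 0.701 -3.665
v -0.643 0.632 -4.006
v -0.197 0.748 -4.191
f 2 1 4
f 2 4 3
f 4 1 5
f 4 5 3
f 5 1 6
f 5 6 3
f 6 1 7
f 6 7 3
f 7 1 8
f 7 8 3
f 8 1 9
f 8 9 3
f 9 1 10
f 9 10 3
f 10 1 11
f 10 11 3
f 11 1 12
f 11 12 3
f 12 1 13
f 12 13 3
f 13 1 2
f 13 2 3
f 15 14 17
f 15 17 16
f 17 14 18
f 17 18 16
f 18 14 19
f 18 19 16
f 19 14 20
f 19 20 16
f 20 14 21
f 20 21 16
f 21 14 22
f 21 22 16
f 22 14 23
f 22 23 16
f 23 14 24
f 23 24 16
f 24 14 25
f 24 25 16
f 25 14 26
f 25 26 16
f 26 14 27
f 26 27 16
f 27 14 15
f 27 15 16



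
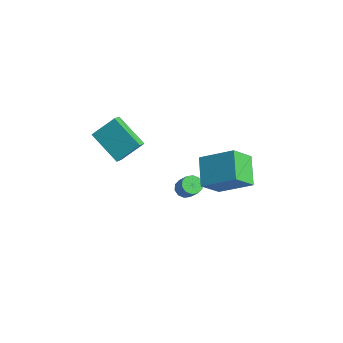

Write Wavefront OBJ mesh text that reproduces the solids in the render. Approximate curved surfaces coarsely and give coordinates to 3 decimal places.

v -4.919 -3.19 0.771
v -4.55 -3.776 1.245
v -4.434 -2.031 1.826
v -4.065 -2.618 2.3
v -3.095 -2.942 -0.34
v -2.726 -3.529 0.134
v -2.61 -1.784 0.715
v -2.241 -2.37 1.189
v -0.757 -0.518 -2.604
v -0.358 -0.164 -2.878
v 0.336 -0.228 -1.951
v -0.063 -0.582 -1.676
v -0.592 0.053 -2.688
v 0.102 -0.011 -1.761
v -0.889 0.051 -2.466
v -0.194 -0.013 -1.539
v -1.135 -0.168 -2.296
v -0.441 -0.232 -1.369
v -1.237 -0.521 -2.244
v -0.543 -0.585 -1.317
v -1.156 -0.872 -2.329
v -0.462 -0.936 -1.402
v -0.922 -1.089 -2.519
v -0.228 -1.153 -1.592
v -0.626 -1.087 -2.741
v 0.069 -1.151 -1.814
v -0.379 -0.868 -2.911
v 0.315 -0.932 -1.984
v -0.277 -0.515 -2.963
v 0.417 -0.579 -2.036
v 2.358 -0.821 -0.206
v 2.289 -1.976 0.97
v 1.077 0.118 0.642
v 1.008 -1.037 1.818
v 3.852 0.217 0.902
v 3.783 -0.938 2.078
v 2.571 1.156 1.75
v 2.502 0.001 2.926
f 2 4 1
f 5 2 1
f 1 4 3
f 3 5 1
f 2 8 4
f 6 2 5
f 6 8 2
f 4 8 3
f 7 5 3
f 3 8 7
f 7 6 5
f 8 6 7
f 10 9 13
f 10 13 11
f 11 13 14
f 11 14 12
f 13 9 15
f 13 15 14
f 14 15 16
f 14 16 12
f 15 9 17
f 15 17 16
f 16 17 18
f 16 18 12
f 17 9 19
f 17 19 18
f 18 19 20
f 18 20 12
f 19 9 21
f 19 21 20
f 20 21 22
f 20 22 12
f 21 9 23
f 21 23 22
f 22 23 24
f 22 24 12
f 23 9 25
f 23 25 24
f 24 25 26
f 24 26 12
f 25 9 27
f 25 27 26
f 26 27 28
f 26 28 12
f 27 9 29
f 27 29 28
f 28 29 30
f 28 30 12
f 29 9 10
f 29 10 30
f 30 10 11
f 30 11 12
f 32 34 31
f 35 32 31
f 31 34 33
f 33 35 31
f 32 38 34
f 36 32 35
f 36 38 32
f 34 38 33
f 37 35 33
f 33 38 37
f 37 36 35
f 38 36 37



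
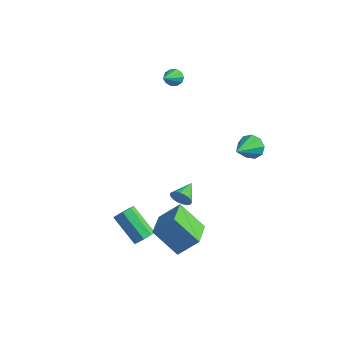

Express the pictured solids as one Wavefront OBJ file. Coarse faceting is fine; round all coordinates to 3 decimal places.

v 0.374 -1.75 -3.201
v 0.758 -1.656 -2.736
v -0.71 -1.696 -1.515
v -1.094 -1.79 -1.979
v 0.596 -1.257 -2.917
v -0.872 -1.298 -1.696
v 0.304 -1.147 -3.265
v -1.164 -1.188 -2.044
v 0.053 -1.39 -3.574
v -1.415 -1.43 -2.353
v -0.01 -1.844 -3.665
v -1.478 -1.884 -2.444
v 0.152 -2.242 -3.484
v -1.316 -2.283 -2.263
v 0.444 -2.352 -3.136
v -1.024 -2.393 -1.915
v 0.695 -2.11 -2.827
v -0.773 -2.15 -1.606
v 3.272 2.781 3.039
v 3.554 3.121 3.62
v 3.608 1.339 3.721
v 3.066 3.041 3.689
v 2.675 2.838 3.455
v 2.563 2.609 3.025
v 2.783 2.46 2.602
v 3.231 2.461 2.384
v 3.699 2.612 2.472
v 3.967 2.842 2.825
v 3.91 3.043 3.278
v 1.097 -1.455 -1.198
v 1.802 -0.682 -0.237
v 2.32 -0.959 -2.494
v 3.025 -0.186 -1.533
v 2.115 -2.894 -0.787
v 2.82 -2.121 0.174
v 3.338 -2.398 -2.083
v 4.043 -1.625 -1.122
v -3.881 4.547 3.396
v -3.514 4.429 3.003
v -3.139 3.033 4.544
v -3.374 4.657 3.213
v -3.427 4.843 3.492
v -3.654 4.916 3.735
v -3.967 4.848 3.848
v -4.247 4.665 3.788
v -4.388 4.438 3.579
v -4.335 4.252 3.299
v -4.108 4.179 3.057
v -3.795 4.246 2.943
v 1.097 0.076 -0.7
v 1.405 0.019 -0.176
v 0.763 1.184 -0.38
v 1.573 0.11 -0.319
v 1.667 0.197 -0.519
v 1.676 0.265 -0.747
v 1.596 0.304 -0.968
v 1.44 0.309 -1.148
v 1.232 0.278 -1.259
v 1.003 0.217 -1.286
v 0.789 0.134 -1.223
v 0.622 0.042 -1.08
v 0.527 -0.044 -0.88
v 0.519 -0.112 -0.652
v 0.599 -0.152 -0.431
v 0.755 -0.156 -0.251
v 0.963 -0.126 -0.14
v 1.191 -0.064 -0.113
f 2 1 5
f 2 5 3
f 3 5 6
f 3 6 4
f 5 1 7
f 5 7 6
f 6 7 8
f 6 8 4
f 7 1 9
f 7 9 8
f 8 9 10
f 8 10 4
f 9 1 11
f 9 11 10
f 10 11 12
f 10 12 4
f 11 1 13
f 11 13 12
f 12 13 14
f 12 14 4
f 13 1 15
f 13 15 14
f 14 15 16
f 14 16 4
f 15 1 17
f 15 17 16
f 16 17 18
f 16 18 4
f 17 1 2
f 17 2 18
f 18 2 3
f 18 3 4
f 20 19 22
f 20 22 21
f 22 19 23
f 22 23 21
f 23 19 24
f 23 24 21
f 24 19 25
f 24 25 21
f 25 19 26
f 25 26 21
f 26 19 27
f 26 27 21
f 27 19 28
f 27 28 21
f 28 19 29
f 28 29 21
f 29 19 20
f 29 20 21
f 31 33 30
f 34 31 30
f 30 33 32
f 32 34 30
f 31 37 33
f 35 31 34
f 35 37 31
f 33 37 32
f 36 34 32
f 32 37 36
f 36 35 34
f 37 35 36
f 39 38 41
f 39 41 40
f 41 38 42
f 41 42 40
f 42 38 43
f 42 43 40
f 43 38 44
f 43 44 40
f 44 38 45
f 44 45 40
f 45 38 46
f 45 46 40
f 46 38 47
f 46 47 40
f 47 38 48
f 47 48 40
f 48 38 49
f 48 49 40
f 49 38 39
f 49 39 40
f 51 50 53
f 51 53 52
f 53 50 54
f 53 54 52
f 54 50 55
f 54 55 52
f 55 50 56
f 55 56 52
f 56 50 57
f 56 57 52
f 57 50 58
f 57 58 52
f 58 50 59
f 58 59 52
f 59 50 60
f 59 60 52
f 60 50 61
f 60 61 52
f 61 50 62
f 61 62 52
f 62 50 63
f 62 63 52
f 63 50 64
f 63 64 52
f 64 50 65
f 64 65 52
f 65 50 66
f 65 66 52
f 66 50 67
f 66 67 52
f 67 50 51
f 67 51 52



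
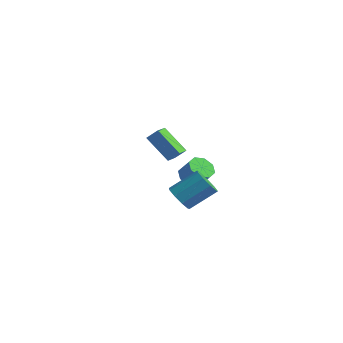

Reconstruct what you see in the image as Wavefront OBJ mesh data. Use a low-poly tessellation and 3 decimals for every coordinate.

v -3.358 2.849 0.015
v -4.874 2.809 1.379
v -3.6 3.799 -0.227
v -5.117 3.759 1.137
v -2.783 3.161 0.663
v -4.3 3.121 2.027
v -3.026 4.111 0.421
v -4.542 4.071 1.785
v -0.057 0.689 0.792
v 0.575 0.524 0.296
v 1.31 0.527 1.233
v 0.677 0.691 1.728
v 0.48 1.141 0.369
v 1.215 1.143 1.305
v 0.071 1.492 0.689
v 0.805 1.495 1.625
v -0.414 1.373 1.07
v 0.321 1.376 2.006
v -0.69 0.853 1.287
v 0.045 0.856 2.224
v -0.595 0.237 1.215
v 0.14 0.239 2.151
v -0.185 -0.115 0.895
v 0.549 -0.112 1.831
v 0.299 0.004 0.514
v 1.034 0.007 1.45
v 2.271 -3.358 1.658
v 2.796 -3.154 0.995
v 3.694 -1.938 2.079
v 3.169 -2.142 2.742
v 2.318 -2.799 0.993
v 3.216 -1.583 2.077
v 1.818 -2.706 1.302
v 2.716 -1.49 2.386
v 1.53 -2.918 1.778
v 2.428 -1.702 2.862
v 1.589 -3.335 2.198
v 2.487 -2.12 3.282
v 1.967 -3.764 2.365
v 2.865 -2.548 3.449
v 2.487 -4.002 2.201
v 3.385 -2.786 3.285
v 2.906 -3.939 1.783
v 3.804 -2.723 2.868
v 3.028 -3.604 1.307
v 3.926 -2.388 2.391
f 2 4 1
f 5 2 1
f 1 4 3
f 3 5 1
f 2 8 4
f 6 2 5
f 6 8 2
f 4 8 3
f 7 5 3
f 3 8 7
f 7 6 5
f 8 6 7
f 10 9 13
f 10 13 11
f 11 13 14
f 11 14 12
f 13 9 15
f 13 15 14
f 14 15 16
f 14 16 12
f 15 9 17
f 15 17 16
f 16 17 18
f 16 18 12
f 17 9 19
f 17 19 18
f 18 19 20
f 18 20 12
f 19 9 21
f 19 21 20
f 20 21 22
f 20 22 12
f 21 9 23
f 21 23 22
f 22 23 24
f 22 24 12
f 23 9 25
f 23 25 24
f 24 25 26
f 24 26 12
f 25 9 10
f 25 10 26
f 26 10 11
f 26 11 12
f 28 27 31
f 28 31 29
f 29 31 32
f 29 32 30
f 31 27 33
f 31 33 32
f 32 33 34
f 32 34 30
f 33 27 35
f 33 35 34
f 34 35 36
f 34 36 30
f 35 27 37
f 35 37 36
f 36 37 38
f 36 38 30
f 37 27 39
f 37 39 38
f 38 39 40
f 38 40 30
f 39 27 41
f 39 41 40
f 40 41 42
f 40 42 30
f 41 27 43
f 41 43 42
f 42 43 44
f 42 44 30
f 43 27 45
f 43 45 44
f 44 45 46
f 44 46 30
f 45 27 28
f 45 28 46
f 46 28 29
f 46 29 30



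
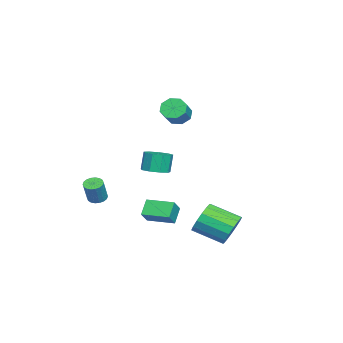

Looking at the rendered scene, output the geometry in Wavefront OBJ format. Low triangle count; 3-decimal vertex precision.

v 1.787 0.343 -0.645
v 2.537 0.202 -0.442
v 2.244 0.296 0.708
v 1.493 0.437 0.505
v 2.459 0.733 -0.505
v 2.166 0.827 0.645
v 2.067 1.082 -0.633
v 1.774 1.175 0.516
v 1.544 1.085 -0.767
v 1.25 1.179 0.382
v 1.134 0.741 -0.844
v 0.84 0.835 0.306
v 1.03 0.211 -0.827
v 0.736 0.305 0.322
v 1.28 -0.257 -0.725
v 0.986 -0.163 0.424
v 1.767 -0.445 -0.585
v 1.473 -0.351 0.564
v 2.264 -0.263 -0.473
v 1.97 -0.169 0.676
v 0.641 -0.095 -3.651
v 1.408 -0.236 -2.933
v 0.91 1.472 -3.63
v 1.677 1.331 -2.913
v 1.383 -0.211 -4.467
v 2.15 -0.352 -3.75
v 1.652 1.356 -4.447
v 2.419 1.215 -3.729
v 2.653 -2.578 -2.482
v 3.091 -2.818 -2.713
v 3.704 -2.881 -1.49
v 3.267 -2.642 -1.258
v 3.145 -2.579 -2.728
v 3.758 -2.642 -1.505
v 3.102 -2.341 -2.694
v 3.715 -2.404 -1.471
v 2.969 -2.149 -2.618
v 3.583 -2.213 -1.395
v 2.775 -2.043 -2.515
v 3.388 -2.106 -1.291
v 2.556 -2.043 -2.405
v 3.169 -2.106 -1.182
v 2.356 -2.148 -2.311
v 2.97 -2.212 -1.087
v 2.216 -2.339 -2.25
v 2.829 -2.402 -1.027
v 2.162 -2.578 -2.235
v 2.775 -2.641 -1.012
v 2.205 -2.816 -2.269
v 2.818 -2.879 -1.046
v 2.337 -3.007 -2.345
v 2.951 -3.071 -1.122
v 2.532 -3.114 -2.449
v 3.145 -3.177 -1.225
v 2.751 -3.114 -2.558
v 3.364 -3.177 -1.335
v 2.95 -3.008 -2.653
v 3.564 -3.072 -1.429
v 3.004 4.684 -4.145
v 3.405 5.052 -3.27
v 3.277 3.364 -2.501
v 2.876 2.996 -3.375
v 2.879 5.116 -3.218
v 2.75 3.427 -2.449
v 2.386 5.064 -3.414
v 2.257 3.376 -2.645
v 2.058 4.911 -3.806
v 1.93 3.222 -3.037
v 1.984 4.696 -4.288
v 1.856 3.008 -3.519
v 2.184 4.479 -4.732
v 2.055 2.79 -3.963
v 2.603 4.316 -5.019
v 2.475 2.628 -4.25
v 3.13 4.253 -5.071
v 3.001 2.564 -4.302
v 3.623 4.304 -4.875
v 3.494 2.616 -4.106
v 3.95 4.458 -4.483
v 3.822 2.769 -3.714
v 4.024 4.672 -4.001
v 3.896 2.984 -3.232
v 3.825 4.89 -3.557
v 3.696 3.201 -2.788
v -4.522 0.253 1.454
v -4.083 0.542 0.865
v -2.978 0.477 1.656
v -3.418 0.187 2.246
v -4.31 0.976 1.219
v -3.206 0.911 2.01
v -4.662 0.987 1.71
v -3.558 0.921 2.502
v -4.932 0.567 2.052
v -3.828 0.502 2.843
v -4.962 -0.037 2.044
v -3.857 -0.102 2.835
v -4.734 -0.471 1.69
v -3.63 -0.536 2.481
v -4.382 -0.481 1.198
v -3.278 -0.547 1.99
v -4.112 -0.062 0.857
v -3.008 -0.127 1.648
f 2 1 5
f 2 5 3
f 3 5 6
f 3 6 4
f 5 1 7
f 5 7 6
f 6 7 8
f 6 8 4
f 7 1 9
f 7 9 8
f 8 9 10
f 8 10 4
f 9 1 11
f 9 11 10
f 10 11 12
f 10 12 4
f 11 1 13
f 11 13 12
f 12 13 14
f 12 14 4
f 13 1 15
f 13 15 14
f 14 15 16
f 14 16 4
f 15 1 17
f 15 17 16
f 16 17 18
f 16 18 4
f 17 1 19
f 17 19 18
f 18 19 20
f 18 20 4
f 19 1 2
f 19 2 20
f 20 2 3
f 20 3 4
f 22 24 21
f 25 22 21
f 21 24 23
f 23 25 21
f 22 28 24
f 26 22 25
f 26 28 22
f 24 28 23
f 27 25 23
f 23 28 27
f 27 26 25
f 28 26 27
f 30 29 33
f 30 33 31
f 31 33 34
f 31 34 32
f 33 29 35
f 33 35 34
f 34 35 36
f 34 36 32
f 35 29 37
f 35 37 36
f 36 37 38
f 36 38 32
f 37 29 39
f 37 39 38
f 38 39 40
f 38 40 32
f 39 29 41
f 39 41 40
f 40 41 42
f 40 42 32
f 41 29 43
f 41 43 42
f 42 43 44
f 42 44 32
f 43 29 45
f 43 45 44
f 44 45 46
f 44 46 32
f 45 29 47
f 45 47 46
f 46 47 48
f 46 48 32
f 47 29 49
f 47 49 48
f 48 49 50
f 48 50 32
f 49 29 51
f 49 51 50
f 50 51 52
f 50 52 32
f 51 29 53
f 51 53 52
f 52 53 54
f 52 54 32
f 53 29 55
f 53 55 54
f 54 55 56
f 54 56 32
f 55 29 57
f 55 57 56
f 56 57 58
f 56 58 32
f 57 29 30
f 57 30 58
f 58 30 31
f 58 31 32
f 60 59 63
f 60 63 61
f 61 63 64
f 61 64 62
f 63 59 65
f 63 65 64
f 64 65 66
f 64 66 62
f 65 59 67
f 65 67 66
f 66 67 68
f 66 68 62
f 67 59 69
f 67 69 68
f 68 69 70
f 68 70 62
f 69 59 71
f 69 71 70
f 70 71 72
f 70 72 62
f 71 59 73
f 71 73 72
f 72 73 74
f 72 74 62
f 73 59 75
f 73 75 74
f 74 75 76
f 74 76 62
f 75 59 77
f 75 77 76
f 76 77 78
f 76 78 62
f 77 59 79
f 77 79 78
f 78 79 80
f 78 80 62
f 79 59 81
f 79 81 80
f 80 81 82
f 80 82 62
f 81 59 83
f 81 83 82
f 82 83 84
f 82 84 62
f 83 59 60
f 83 60 84
f 84 60 61
f 84 61 62
f 86 85 89
f 86 89 87
f 87 89 90
f 87 90 88
f 89 85 91
f 89 91 90
f 90 91 92
f 90 92 88
f 91 85 93
f 91 93 92
f 92 93 94
f 92 94 88
f 93 85 95
f 93 95 94
f 94 95 96
f 94 96 88
f 95 85 97
f 95 97 96
f 96 97 98
f 96 98 88
f 97 85 99
f 97 99 98
f 98 99 100
f 98 100 88
f 99 85 101
f 99 101 100
f 100 101 102
f 100 102 88
f 101 85 86
f 101 86 102
f 102 86 87
f 102 87 88



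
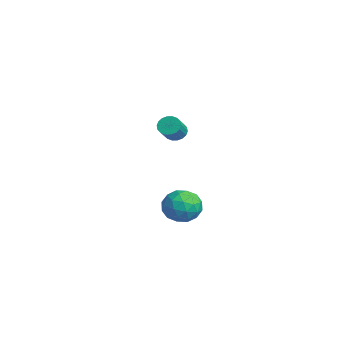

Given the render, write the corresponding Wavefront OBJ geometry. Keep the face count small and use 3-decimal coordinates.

v 3.522 2.234 -1.553
v 4.128 1.748 -2.424
v 2.772 0.552 -1.136
v 3.378 0.066 -2.007
v 3.933 0.458 -1.059
v 4.396 1.498 -1.316
v 2.504 0.802 -2.244
v 2.967 1.842 -2.501
v 3.498 0.863 -2.851
v 4.382 0.651 -2.119
v 2.518 1.649 -1.441
v 3.402 1.437 -0.709
v 3.891 2.139 -2.025
v 3.009 0.161 -1.535
v 3.335 0.392 -0.977
v 3.691 0.106 -1.49
v 4.049 1.992 -1.374
v 4.405 1.706 -1.886
v 4.29 0.948 -1.083
v 2.495 0.594 -1.674
v 2.851 0.308 -2.186
v 3.209 2.194 -2.07
v 3.565 1.908 -2.583
v 2.61 1.352 -2.477
v 3.877 1.333 -2.788
v 3.436 0.344 -2.543
v 2.922 0.777 -2.682
v 3.194 1.388 -2.834
v 4.396 1.208 -2.358
v 3.955 0.219 -2.113
v 4.282 0.45 -1.555
v 4.554 1.061 -1.706
v 4.026 0.688 -2.609
v 2.945 2.081 -1.447
v 2.504 1.092 -1.202
v 2.346 1.239 -1.854
v 2.618 1.85 -2.005
v 3.464 1.956 -1.017
v 3.023 0.967 -0.772
v 3.706 0.912 -0.726
v 3.978 1.523 -0.878
v 2.874 1.612 -0.951
v -4.053 3.091 0.761
v -3.683 3.692 0.842
v -2.797 3.029 1.7
v -3.167 2.429 1.619
v -3.896 3.708 1.075
v -3.01 3.045 1.933
v -4.14 3.603 1.246
v -3.254 2.94 2.104
v -4.367 3.396 1.32
v -3.481 2.733 2.178
v -4.532 3.129 1.284
v -3.646 2.466 2.142
v -4.602 2.854 1.144
v -3.716 2.191 2.002
v -4.563 2.627 0.928
v -3.677 1.964 1.786
v -4.423 2.491 0.68
v -3.537 1.828 1.538
v -4.21 2.475 0.447
v -3.324 1.812 1.305
v -3.966 2.58 0.276
v -3.08 1.917 1.134
v -3.739 2.787 0.202
v -2.853 2.124 1.06
v -3.574 3.054 0.238
v -2.688 2.391 1.096
v -3.504 3.329 0.378
v -2.618 2.666 1.236
v -3.543 3.556 0.594
v -2.657 2.893 1.452
f 1 38 17
f 38 12 41
f 17 41 6
f 38 41 17
f 1 17 13
f 17 6 18
f 13 18 2
f 17 18 13
f 1 13 22
f 13 2 23
f 22 23 8
f 13 23 22
f 1 22 34
f 22 8 37
f 34 37 11
f 22 37 34
f 1 34 38
f 34 11 42
f 38 42 12
f 34 42 38
f 2 18 29
f 18 6 32
f 29 32 10
f 18 32 29
f 6 41 19
f 41 12 40
f 19 40 5
f 41 40 19
f 12 42 39
f 42 11 35
f 39 35 3
f 42 35 39
f 11 37 36
f 37 8 24
f 36 24 7
f 37 24 36
f 8 23 28
f 23 2 25
f 28 25 9
f 23 25 28
f 4 30 16
f 30 10 31
f 16 31 5
f 30 31 16
f 4 16 14
f 16 5 15
f 14 15 3
f 16 15 14
f 4 14 21
f 14 3 20
f 21 20 7
f 14 20 21
f 4 21 26
f 21 7 27
f 26 27 9
f 21 27 26
f 4 26 30
f 26 9 33
f 30 33 10
f 26 33 30
f 5 31 19
f 31 10 32
f 19 32 6
f 31 32 19
f 3 15 39
f 15 5 40
f 39 40 12
f 15 40 39
f 7 20 36
f 20 3 35
f 36 35 11
f 20 35 36
f 9 27 28
f 27 7 24
f 28 24 8
f 27 24 28
f 10 33 29
f 33 9 25
f 29 25 2
f 33 25 29
f 44 43 47
f 44 47 45
f 45 47 48
f 45 48 46
f 47 43 49
f 47 49 48
f 48 49 50
f 48 50 46
f 49 43 51
f 49 51 50
f 50 51 52
f 50 52 46
f 51 43 53
f 51 53 52
f 52 53 54
f 52 54 46
f 53 43 55
f 53 55 54
f 54 55 56
f 54 56 46
f 55 43 57
f 55 57 56
f 56 57 58
f 56 58 46
f 57 43 59
f 57 59 58
f 58 59 60
f 58 60 46
f 59 43 61
f 59 61 60
f 60 61 62
f 60 62 46
f 61 43 63
f 61 63 62
f 62 63 64
f 62 64 46
f 63 43 65
f 63 65 64
f 64 65 66
f 64 66 46
f 65 43 67
f 65 67 66
f 66 67 68
f 66 68 46
f 67 43 69
f 67 69 68
f 68 69 70
f 68 70 46
f 69 43 71
f 69 71 70
f 70 71 72
f 70 72 46
f 71 43 44
f 71 44 72
f 72 44 45
f 72 45 46

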